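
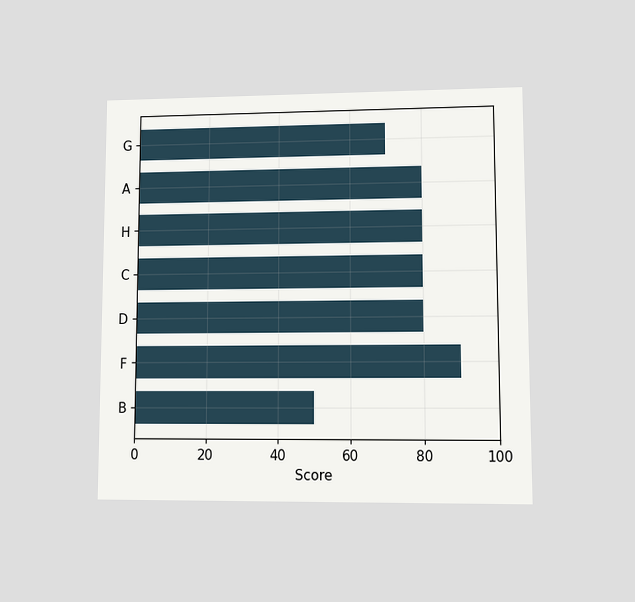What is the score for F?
90

The chart is viewed at a slight angle. Reading along the chart's x-axis, the F bar reaches 90.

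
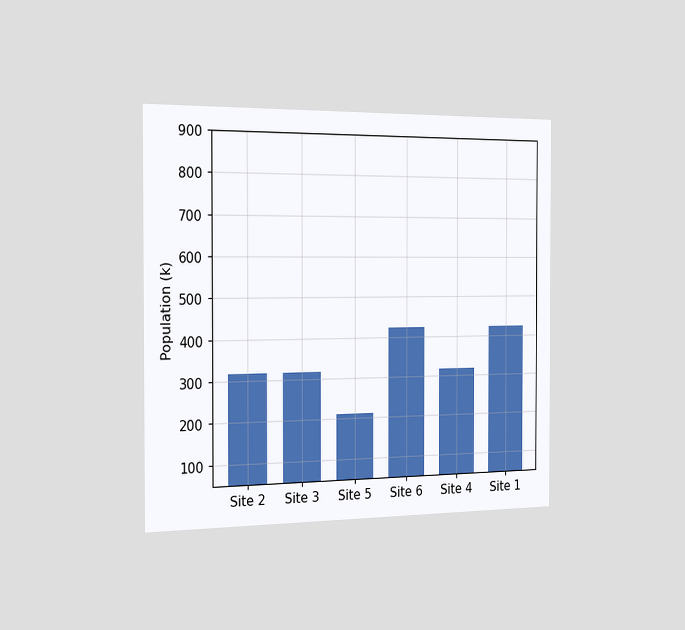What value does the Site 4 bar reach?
318k

The chart is viewed slightly from the left. Reading along the chart's y-axis, the Site 4 bar reaches 318k.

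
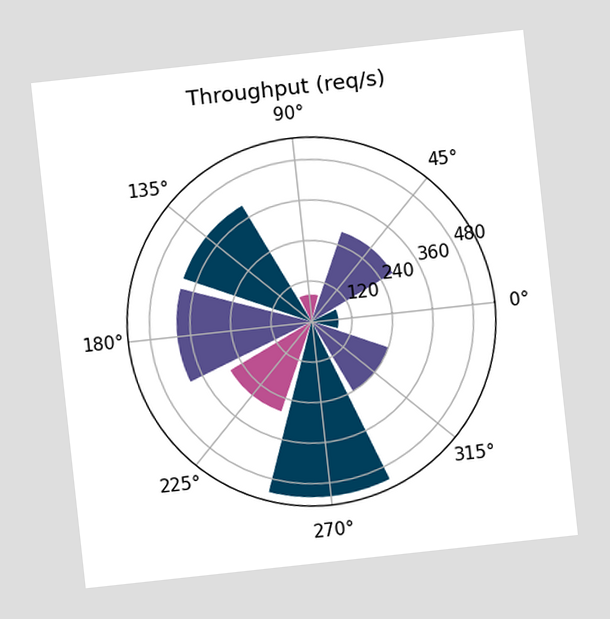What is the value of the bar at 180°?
400req/s

The chart is tilted about 6° counter-clockwise. The bar at 180° reaches 400req/s on the radial axis.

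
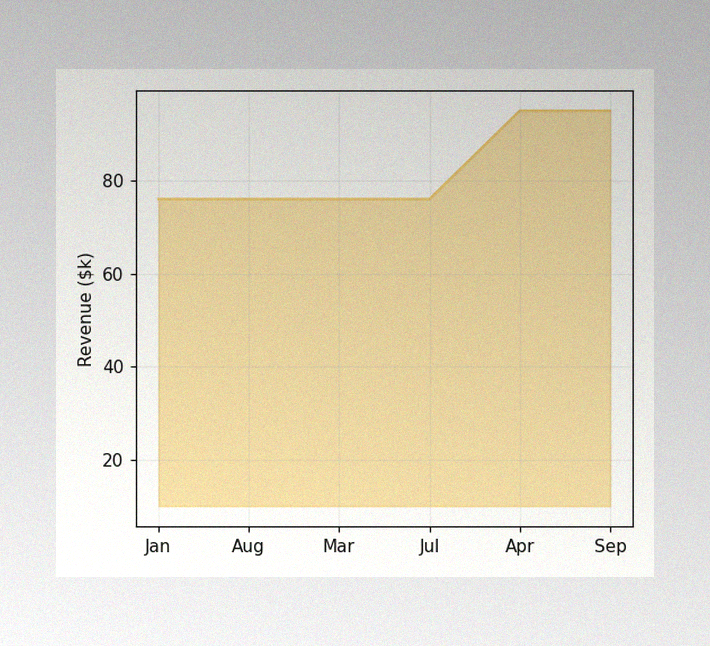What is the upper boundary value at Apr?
The image has some photo noise and uneven lighting. At Apr the upper boundary is at $95k.

$95k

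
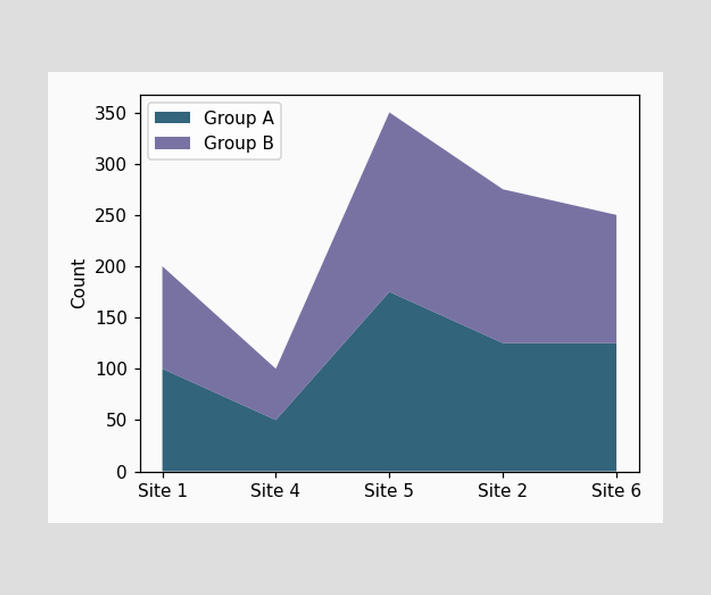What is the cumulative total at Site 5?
350

The stacked total at Site 5 reaches 350.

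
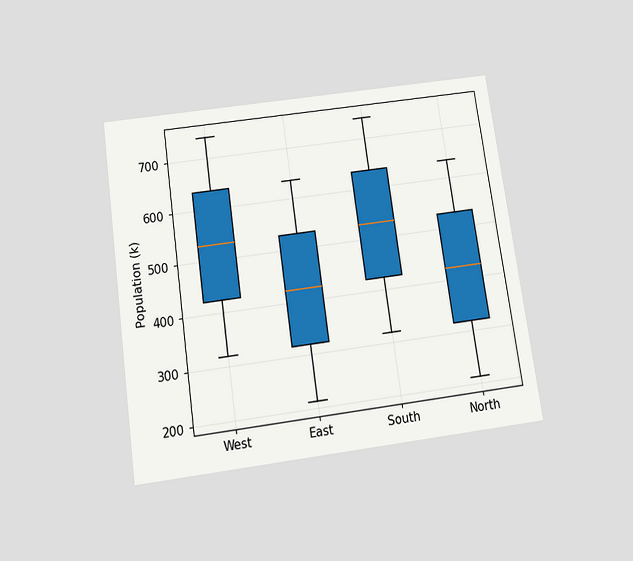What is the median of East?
424k

The chart is tilted about 8° counter-clockwise and viewed slightly from below. The median line in the East box sits at 424k.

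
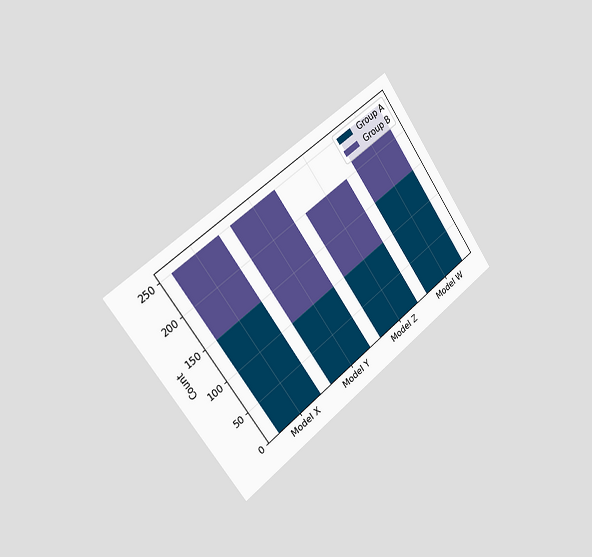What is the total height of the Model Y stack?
The chart is tilted about 36° counter-clockwise and viewed slightly from the left. The Model Y stack's top reaches 250 on the y-axis.

250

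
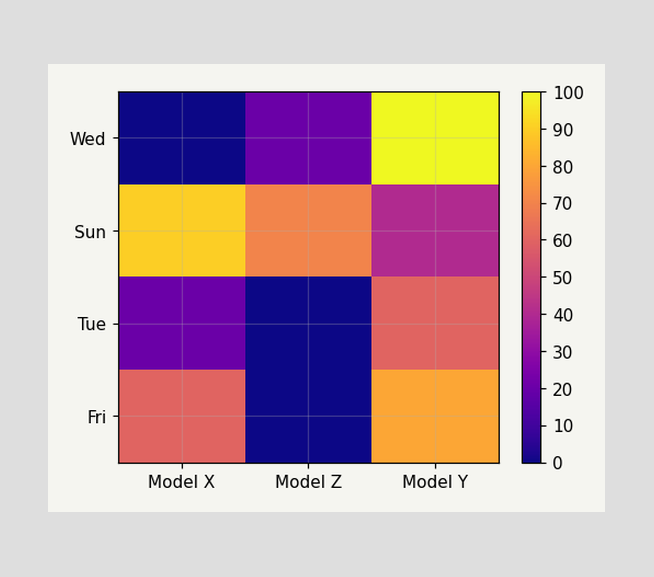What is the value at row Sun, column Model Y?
Matching cell (Sun, Model Y) against the colorbar gives 40.

40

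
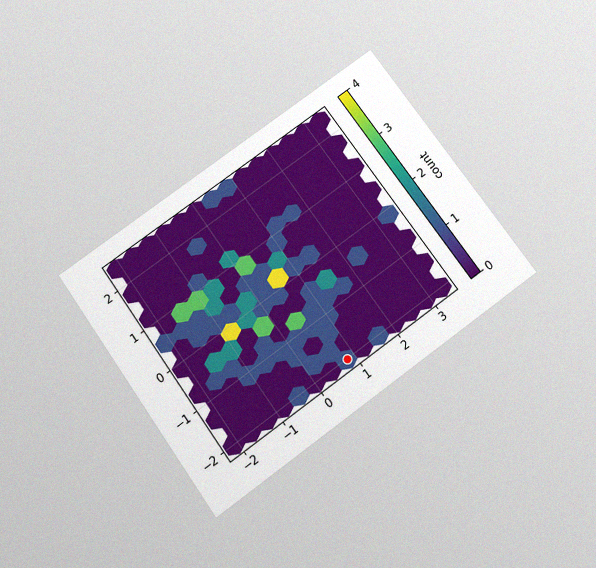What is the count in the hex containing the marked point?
The chart is tilted about 36° counter-clockwise and viewed slightly from below, with some photo noise. The marked hex reads 1 on the colorbar.

1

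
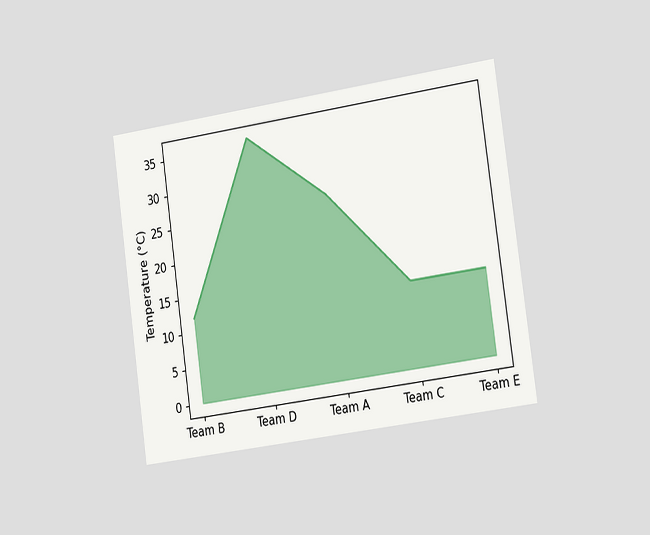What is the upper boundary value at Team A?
26°C

The chart is tilted about 8° counter-clockwise and viewed slightly from the right. At Team A the upper boundary is at 26°C.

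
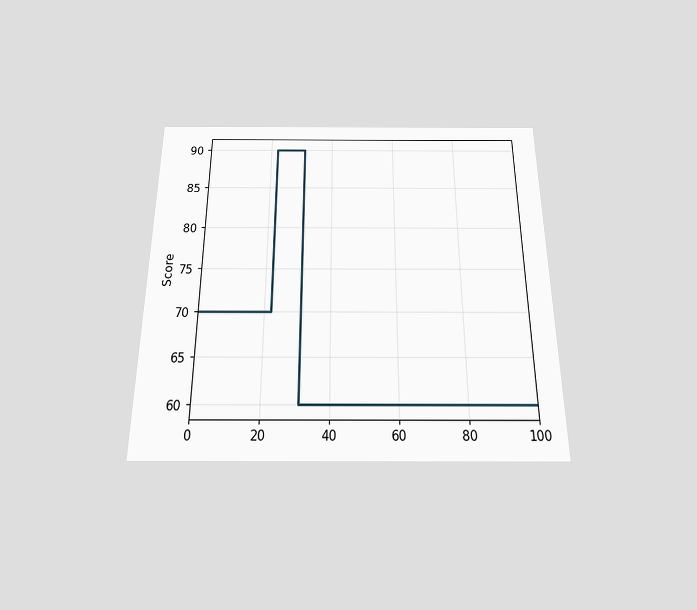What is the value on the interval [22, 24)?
90

The chart is viewed slightly from below. On [22, 24) the step sits at 90.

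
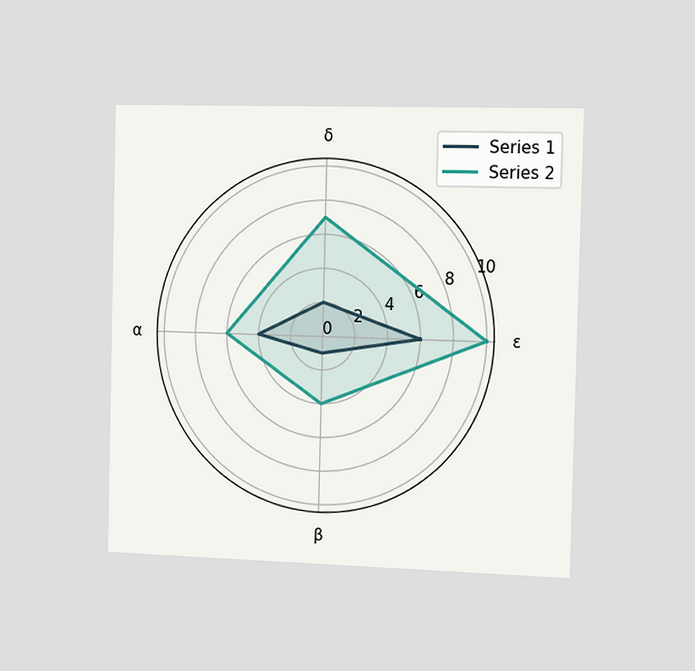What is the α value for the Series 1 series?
The chart is viewed slightly from the right. On the α axis, Series 1 reaches 4.

4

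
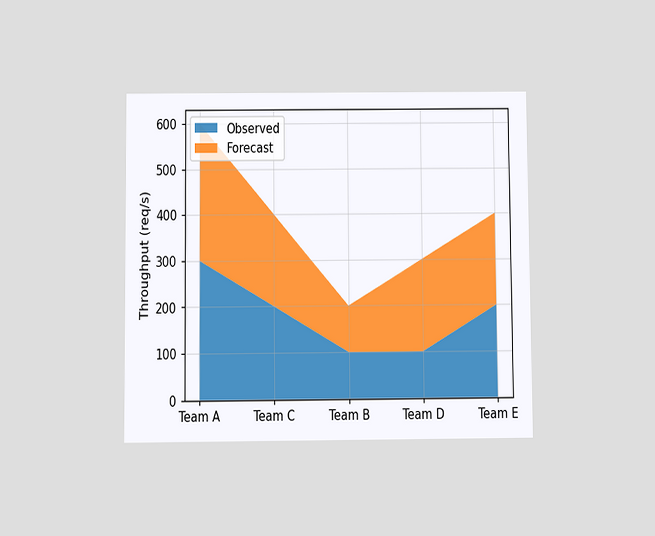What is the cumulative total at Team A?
600req/s

The chart is viewed at a slight angle. The stacked total at Team A reaches 600req/s.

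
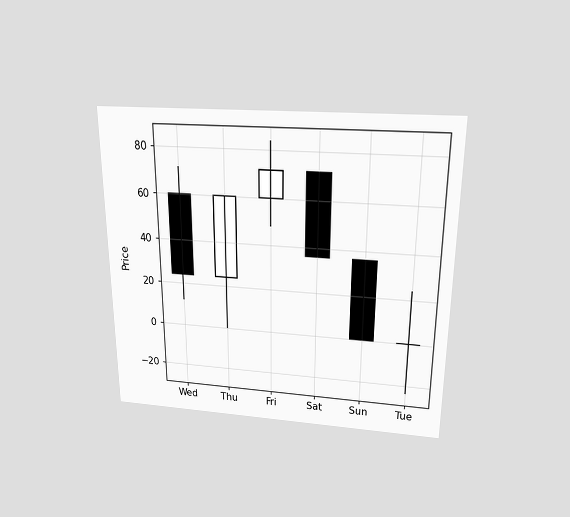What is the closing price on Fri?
The chart is viewed slightly from above. The Fri candle closes at 72.

72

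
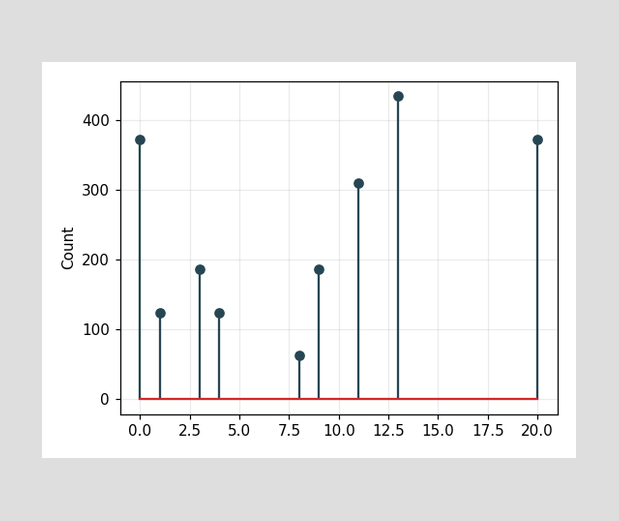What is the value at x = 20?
372

The stem at x=20 reaches 372.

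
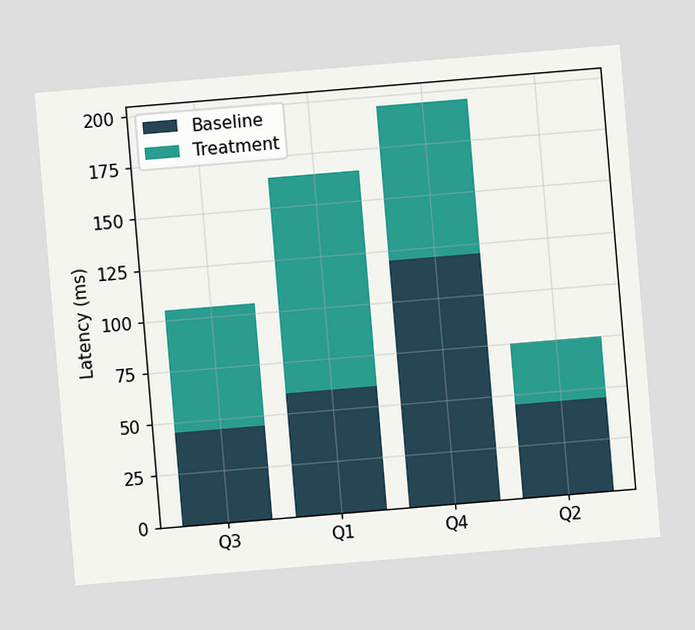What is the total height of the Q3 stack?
105ms

The chart is tilted about 5° counter-clockwise. The Q3 stack's top reaches 105ms on the y-axis.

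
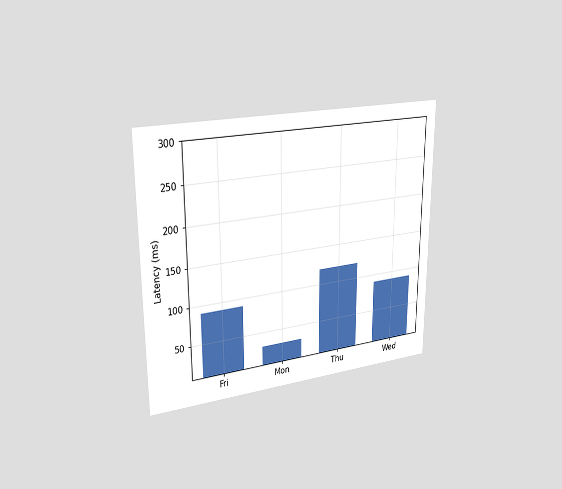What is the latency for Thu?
120ms

The chart is viewed slightly from the left. Reading along the chart's y-axis, the Thu bar reaches 120ms.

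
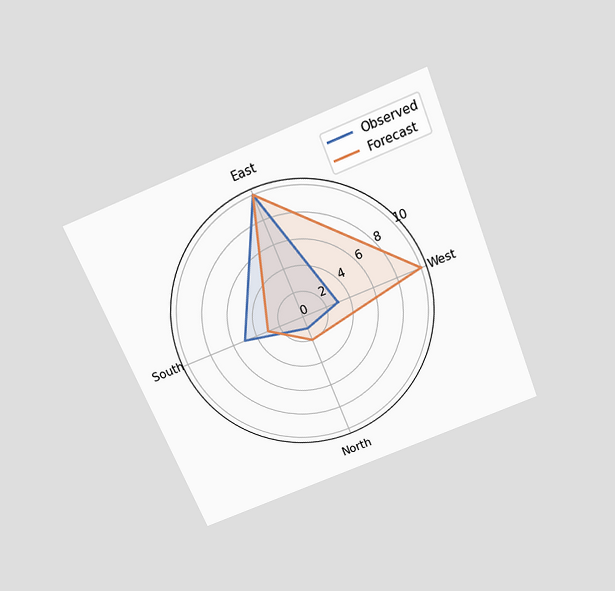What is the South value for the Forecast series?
3

The chart is tilted about 22° counter-clockwise and viewed slightly from above. On the South axis, Forecast reaches 3.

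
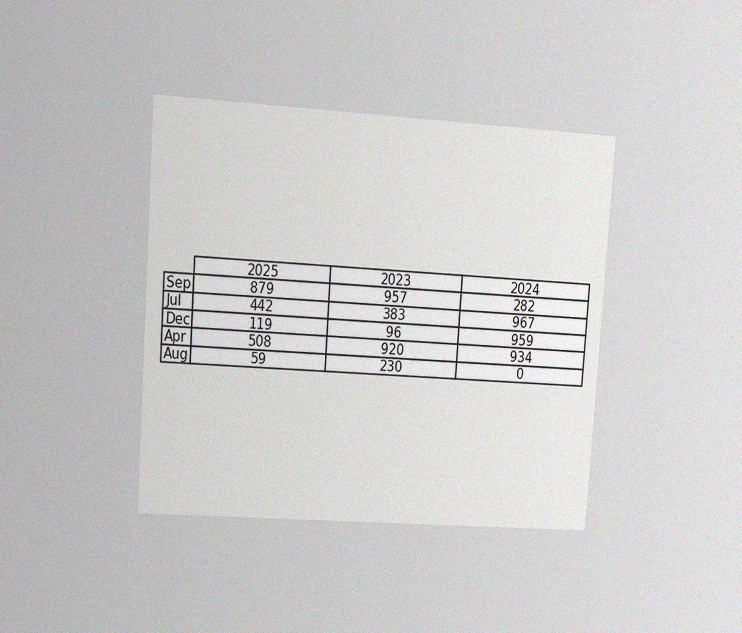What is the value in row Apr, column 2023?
The chart is tilted about 4° clockwise and viewed at a slight angle, with some photo noise. The (Apr, 2023) cell reads 920.

920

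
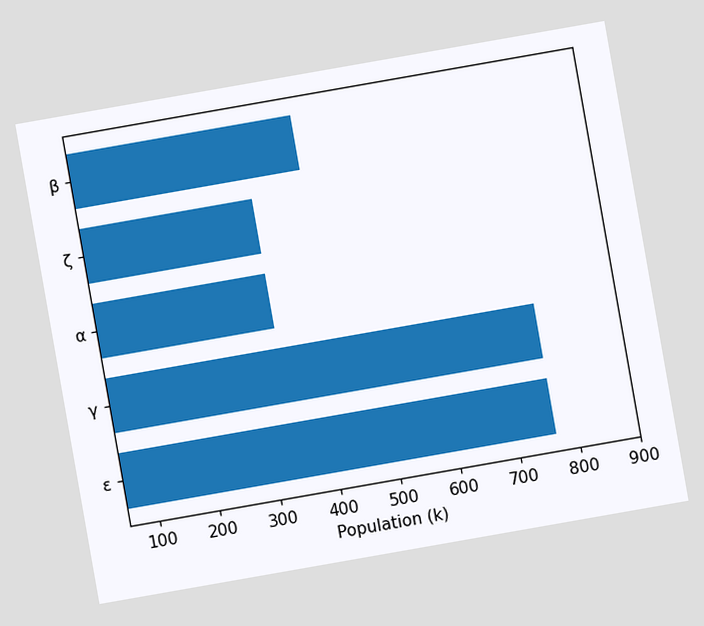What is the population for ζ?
The chart is tilted about 10° counter-clockwise. Reading along the chart's x-axis, the ζ bar reaches 340k.

340k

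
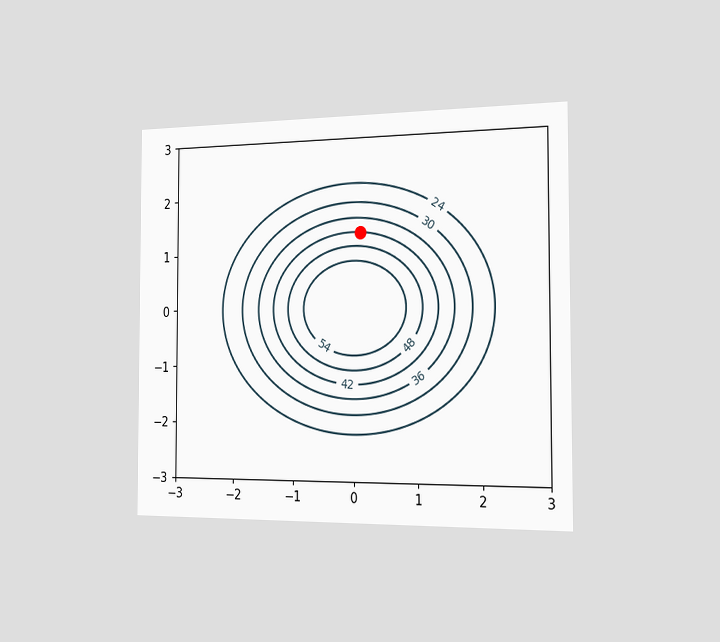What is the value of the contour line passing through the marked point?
42

The chart is viewed slightly from the right. The marked point sits on the contour labelled 42.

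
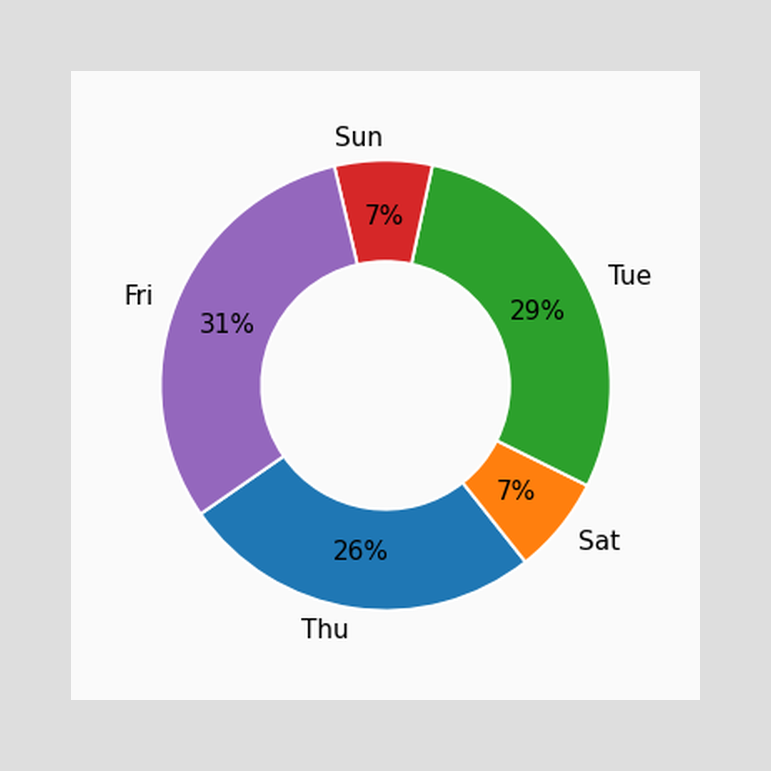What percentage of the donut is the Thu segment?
26%

The Thu segment takes up 26% of the ring.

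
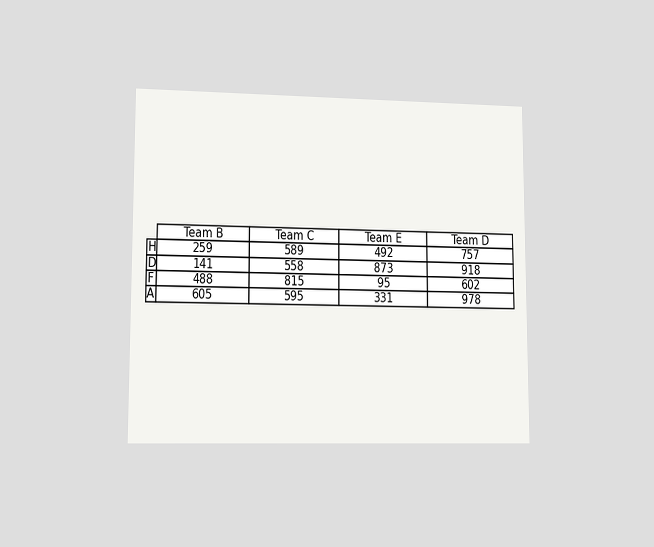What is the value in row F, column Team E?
The chart is viewed at a slight angle. The (F, Team E) cell reads 95.

95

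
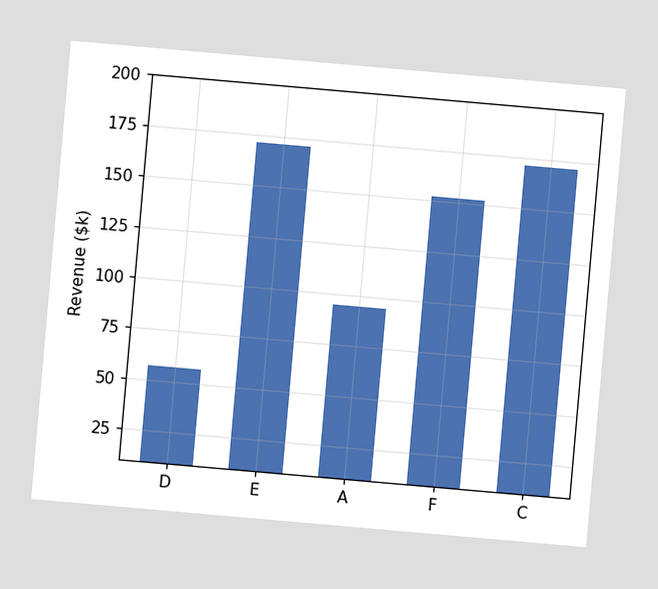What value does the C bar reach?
The chart is tilted about 5° clockwise. Reading along the chart's y-axis, the C bar reaches $171k.

$171k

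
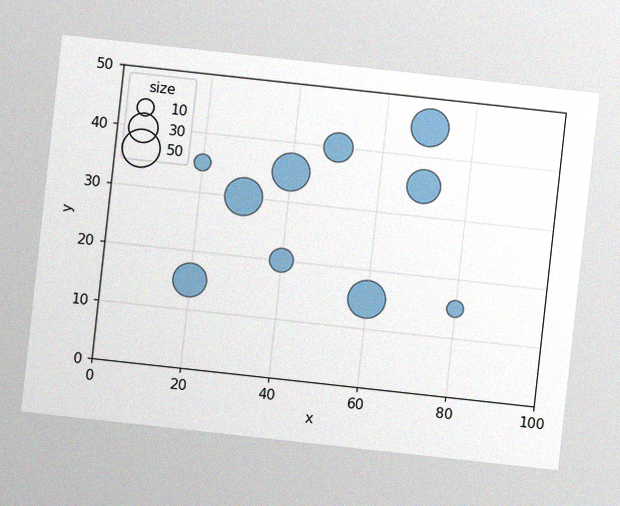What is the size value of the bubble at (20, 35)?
10

The chart is tilted about 6° clockwise, with some photo noise. Matching the bubble at (20, 35) against the size legend gives 10.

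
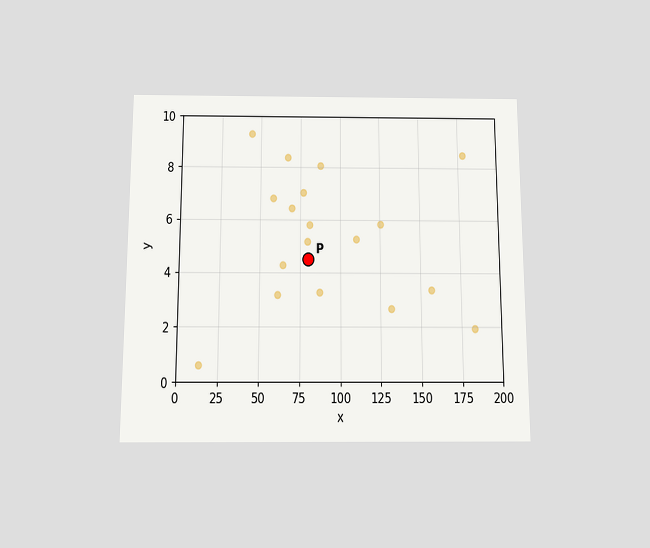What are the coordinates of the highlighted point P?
(80, 4.5)

The chart is viewed slightly from below. Following the gridlines from P to each axis, P sits at (80, 4.5).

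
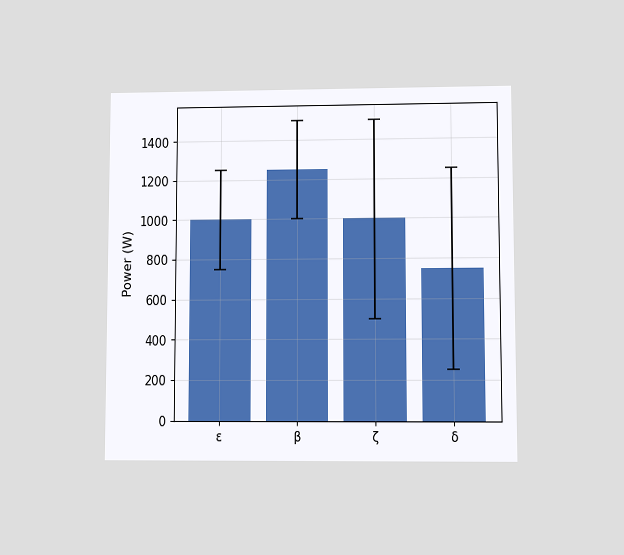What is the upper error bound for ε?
1250W

The chart is viewed at a slight angle. The ε bar's upper whisker reaches 1250W.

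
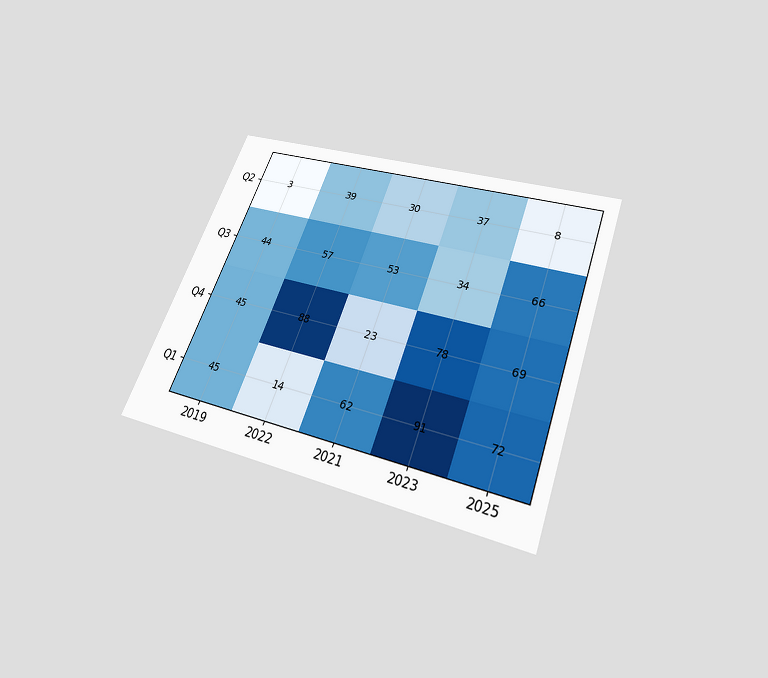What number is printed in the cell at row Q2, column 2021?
30

The chart is tilted about 21° clockwise and viewed slightly from below. The (Q2, 2021) cell reads 30.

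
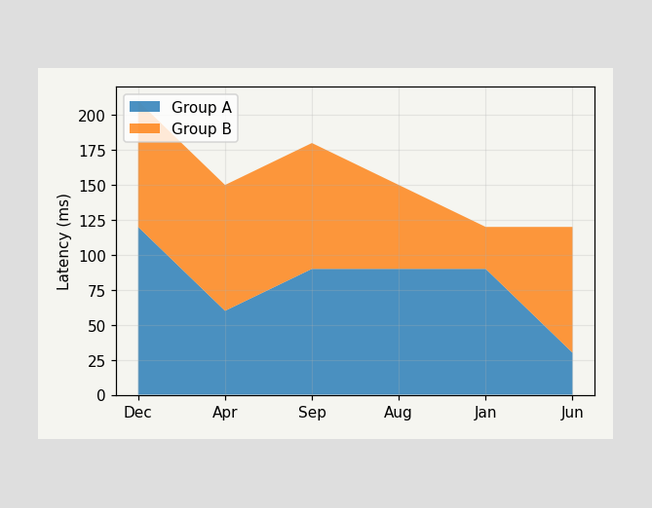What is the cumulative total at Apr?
150ms

The stacked total at Apr reaches 150ms.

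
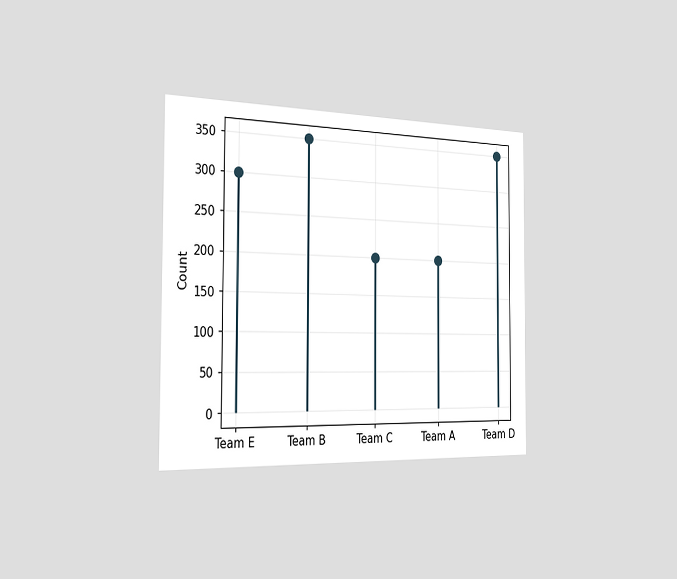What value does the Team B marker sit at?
The chart is viewed slightly from the left. The Team B marker sits at 350.

350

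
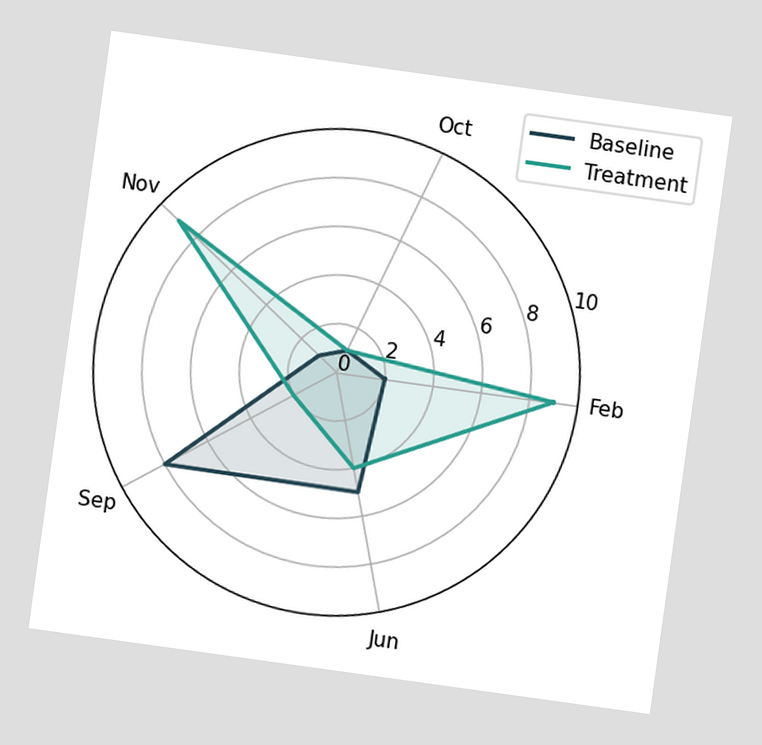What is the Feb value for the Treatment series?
9

The chart is tilted about 8° clockwise. On the Feb axis, Treatment reaches 9.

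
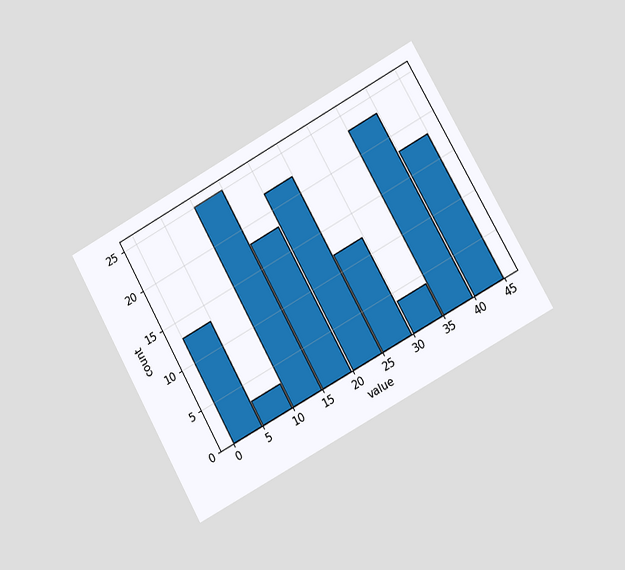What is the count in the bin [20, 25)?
The chart is tilted about 29° counter-clockwise and viewed slightly from the right. The [20, 25) bin has height 22.

22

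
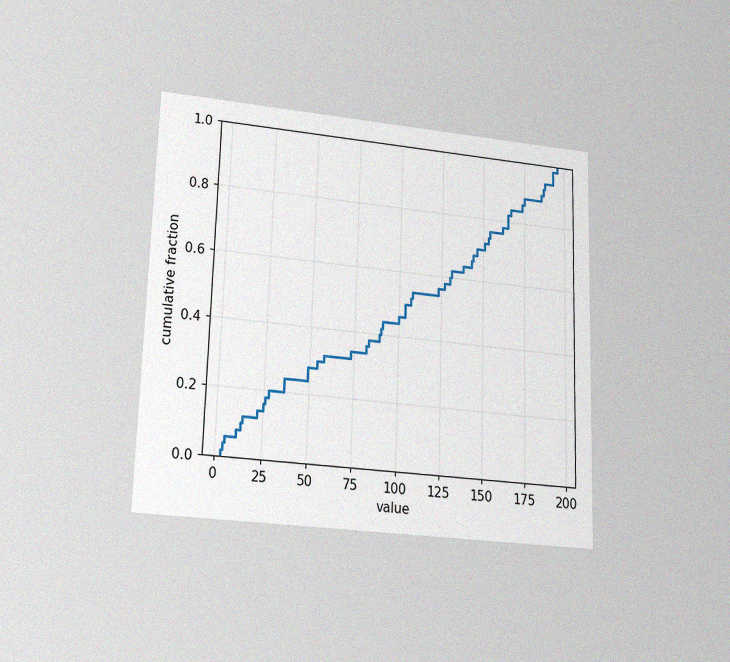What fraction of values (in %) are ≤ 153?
74%

The chart is viewed slightly from below, with some photo noise. At x=153 the ECDF step is at 74%.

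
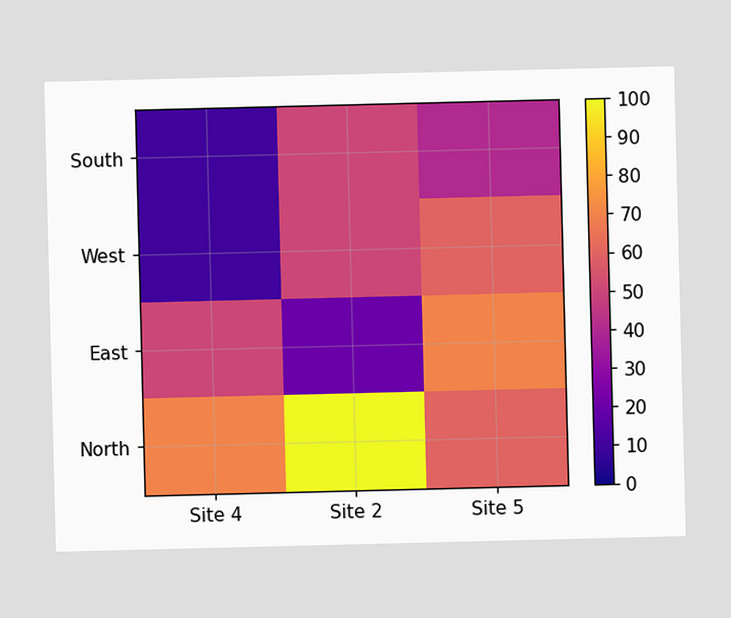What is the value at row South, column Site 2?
Matching cell (South, Site 2) against the colorbar gives 50.

50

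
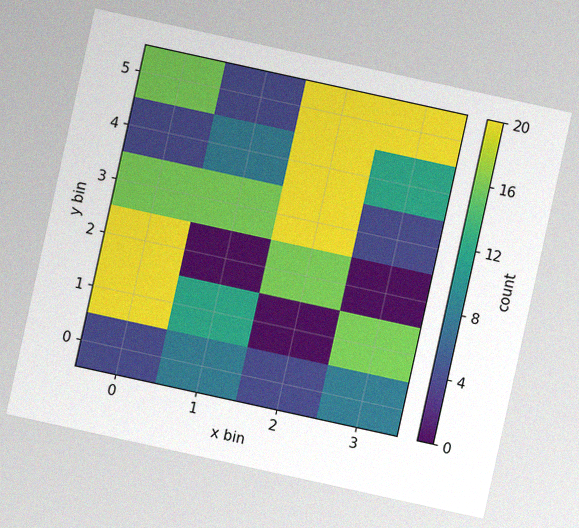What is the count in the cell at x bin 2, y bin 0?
4

The chart is tilted about 12° clockwise, with some photo noise. Matching the cell (2, 0) against the colorbar gives 4.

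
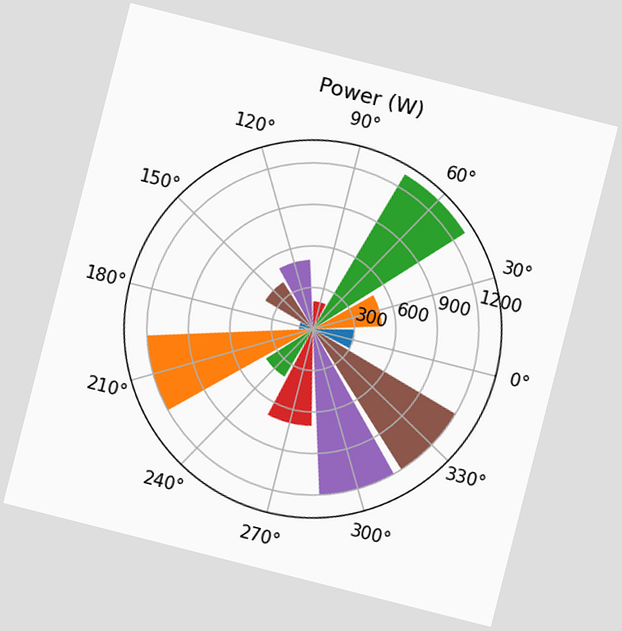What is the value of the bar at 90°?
200W

The chart is tilted about 14° clockwise. The bar at 90° reaches 200W on the radial axis.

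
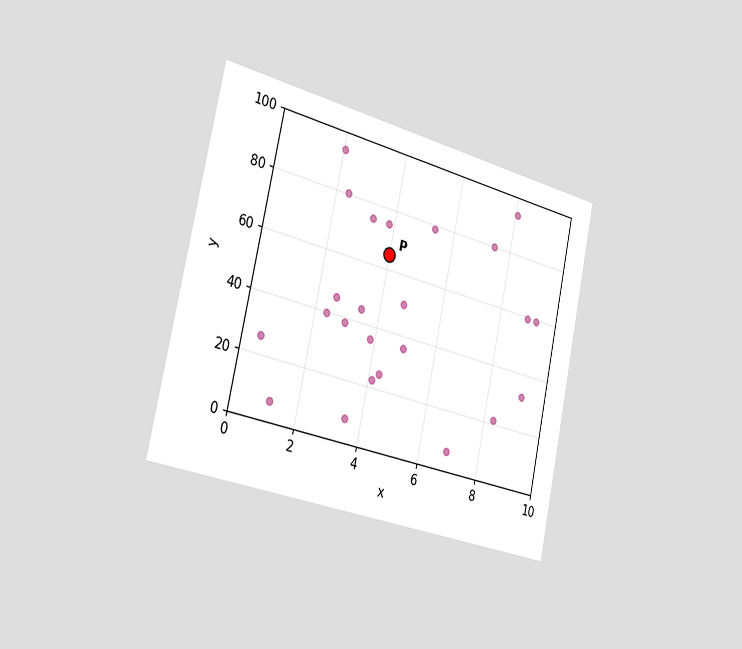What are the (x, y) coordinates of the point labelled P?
The chart is tilted about 12° clockwise and viewed slightly from the left. Following the gridlines from P to each axis, P sits at (4, 65).

(4, 65)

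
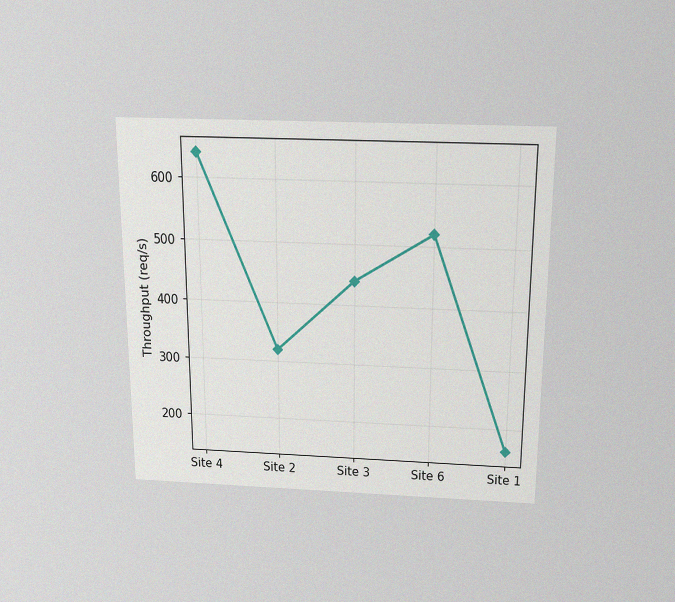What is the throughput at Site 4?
640req/s

The chart is viewed slightly from above, with some photo noise. At Site 4, the line is at 640req/s.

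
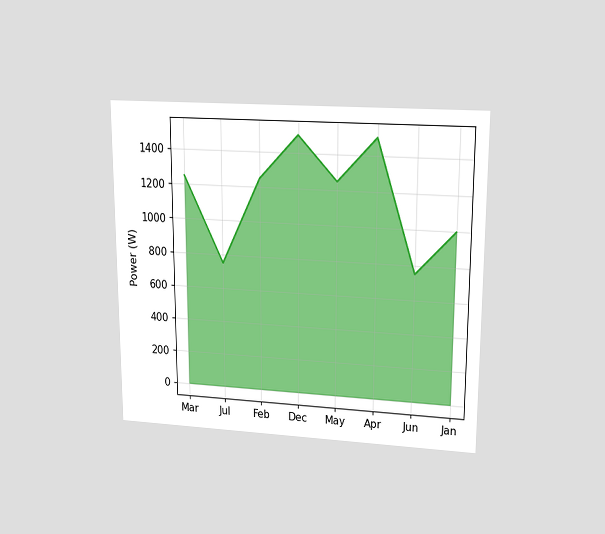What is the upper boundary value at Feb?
The chart is viewed at a slight angle. At Feb the upper boundary is at 1250W.

1250W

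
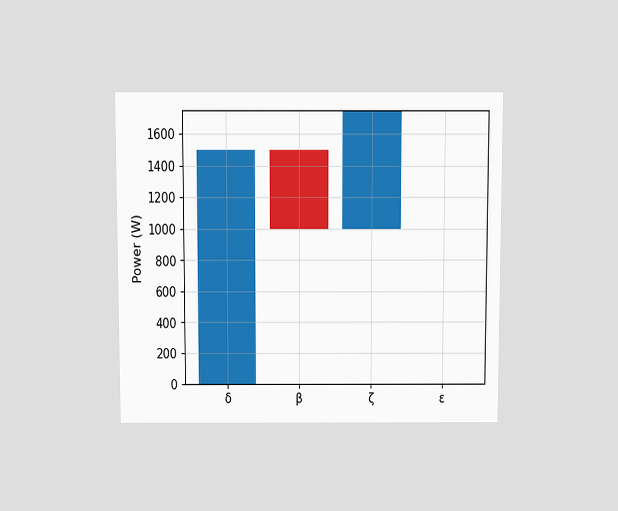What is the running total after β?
1000W

The chart is viewed slightly from above. After β the running total reaches 1000W.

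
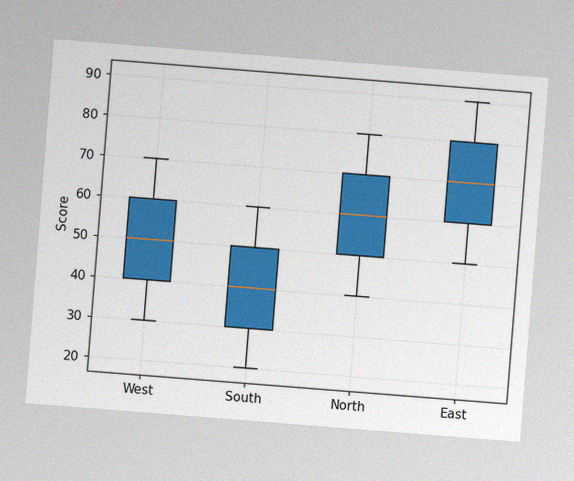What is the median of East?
The chart is tilted about 4° clockwise, with some photo noise. The median line in the East box sits at 70.

70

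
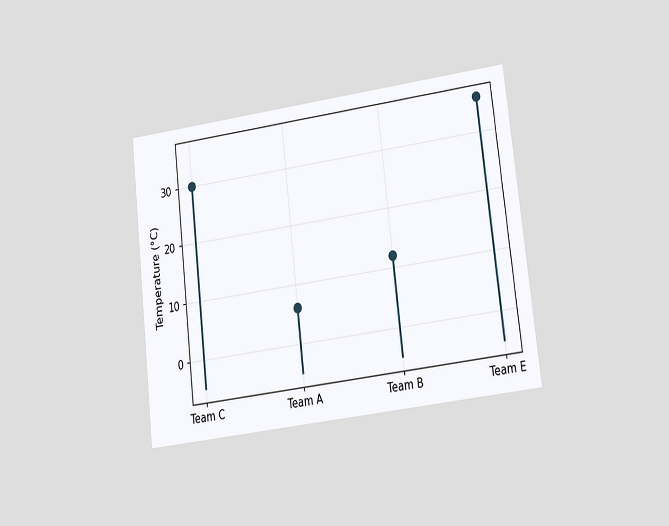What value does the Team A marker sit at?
6°C

The chart is tilted about 7° counter-clockwise and viewed at a slight angle. The Team A marker sits at 6°C.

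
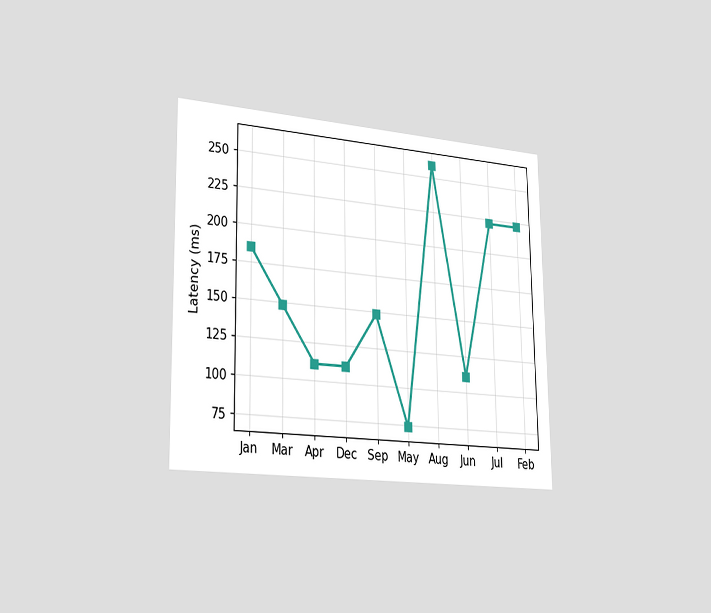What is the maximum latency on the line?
259ms

The chart is viewed slightly from the left. The highest point is at Aug, and reading across to the y-axis gives 259ms.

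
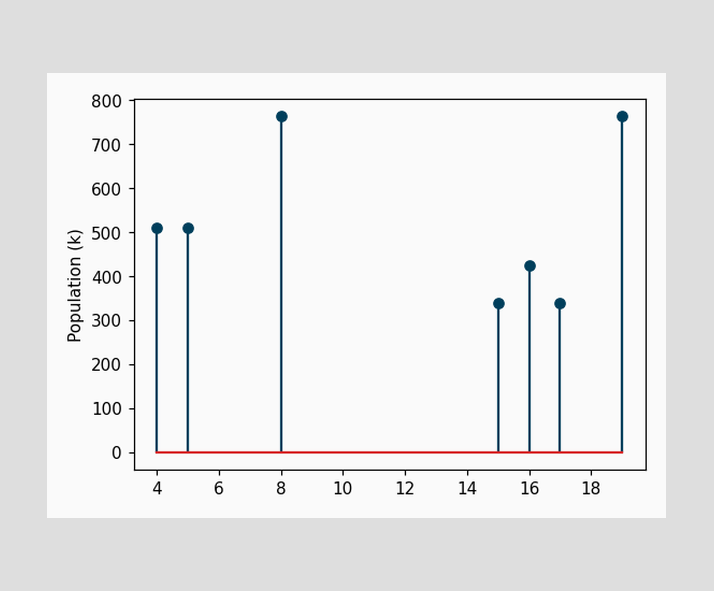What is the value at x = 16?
The stem at x=16 reaches 425k.

425k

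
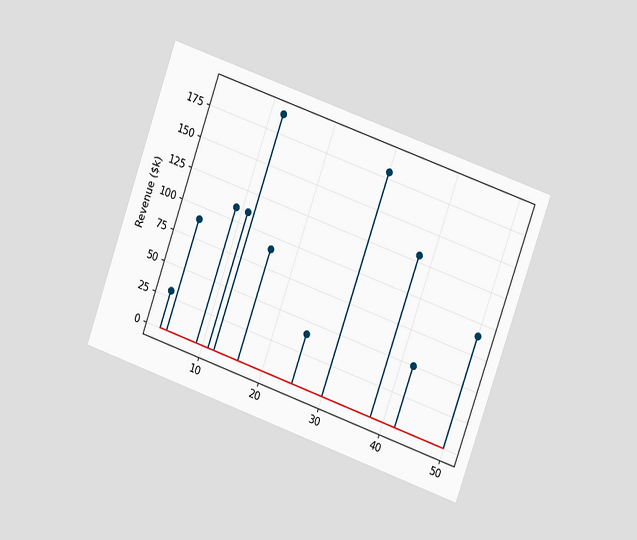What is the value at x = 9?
The chart is tilted about 19° clockwise and viewed slightly from the right. The stem at x=9 reaches $110k.

$110k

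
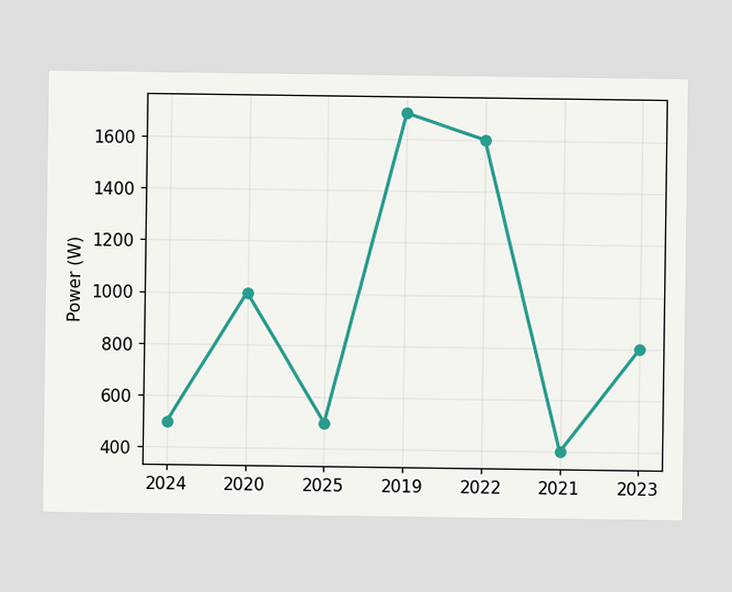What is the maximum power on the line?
The highest point is at 2019, and reading across to the y-axis gives 1700W.

1700W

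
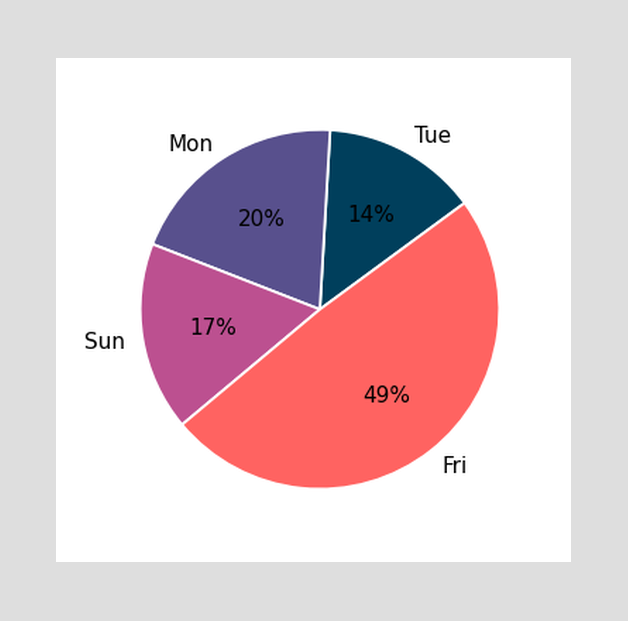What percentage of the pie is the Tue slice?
14%

The Tue slice takes up 14% of the pie.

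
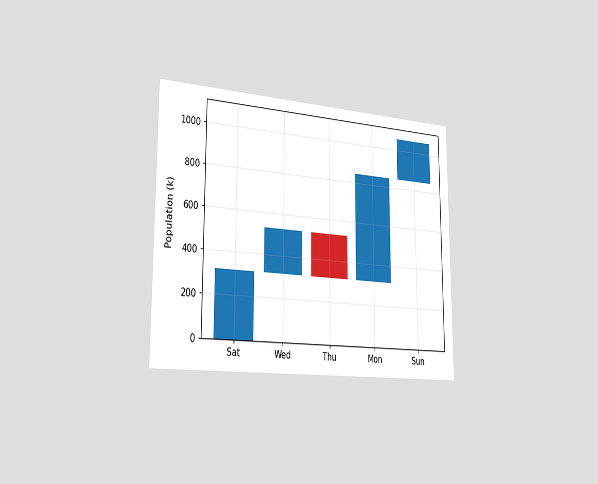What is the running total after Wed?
The chart is viewed slightly from the left. After Wed the running total reaches 530k.

530k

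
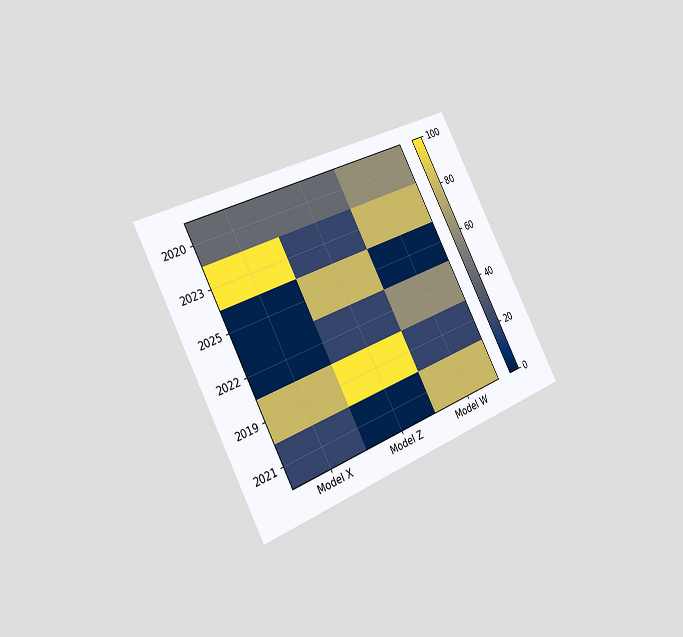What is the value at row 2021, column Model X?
The chart is tilted about 27° counter-clockwise and viewed slightly from the left. Matching cell (2021, Model X) against the colorbar gives 20.

20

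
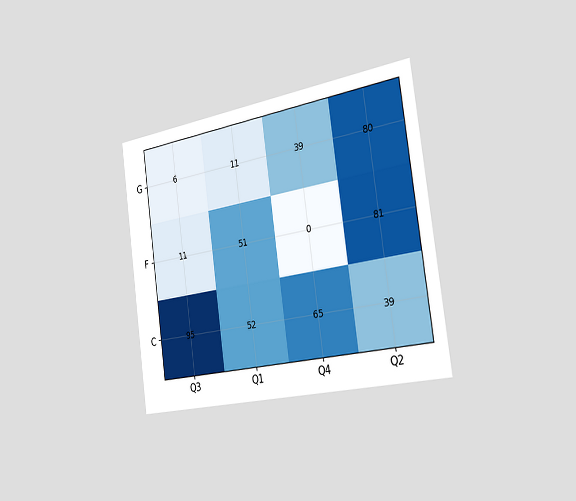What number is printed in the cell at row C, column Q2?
The chart is tilted about 8° counter-clockwise and viewed slightly from the right. The (C, Q2) cell reads 39.

39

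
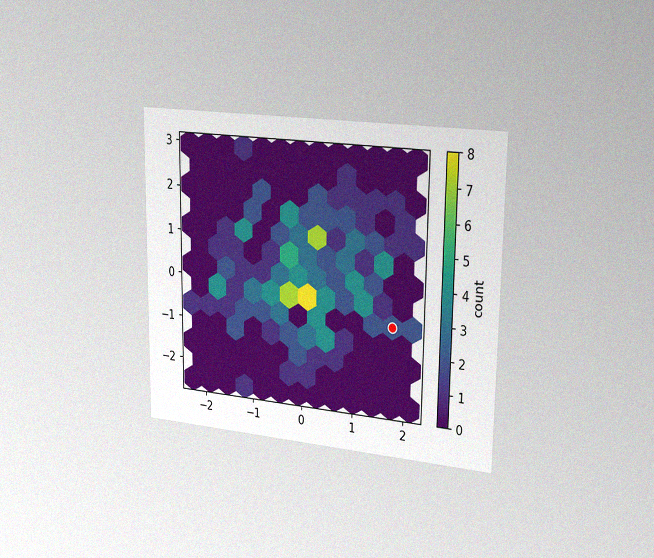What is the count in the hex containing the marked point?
The chart is viewed slightly from the right, with some photo noise. The marked hex reads 2 on the colorbar.

2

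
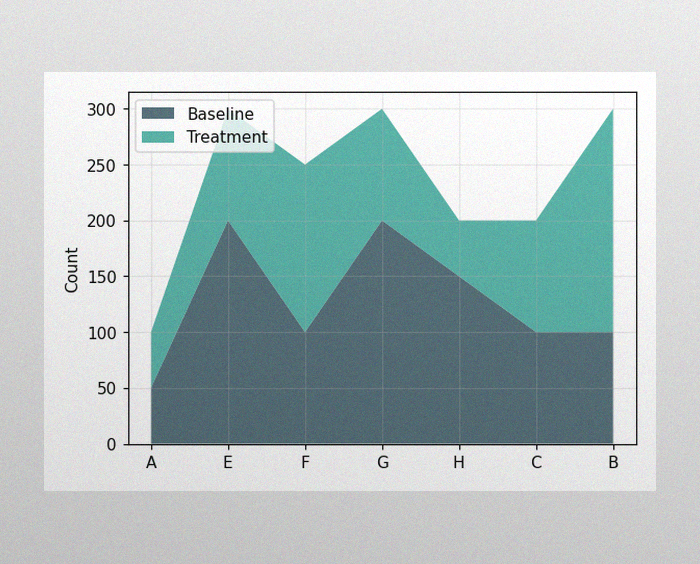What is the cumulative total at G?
300

The image has some photo noise and uneven lighting. The stacked total at G reaches 300.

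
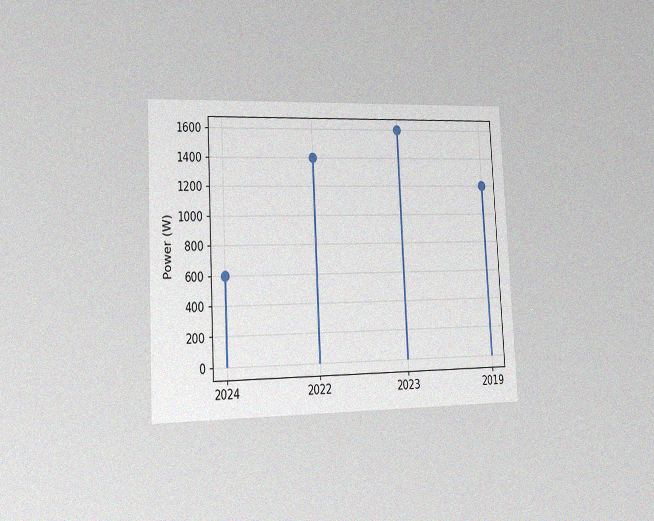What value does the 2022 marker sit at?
1400W

The chart is tilted about 3° counter-clockwise and viewed slightly from the left, with some photo noise. The 2022 marker sits at 1400W.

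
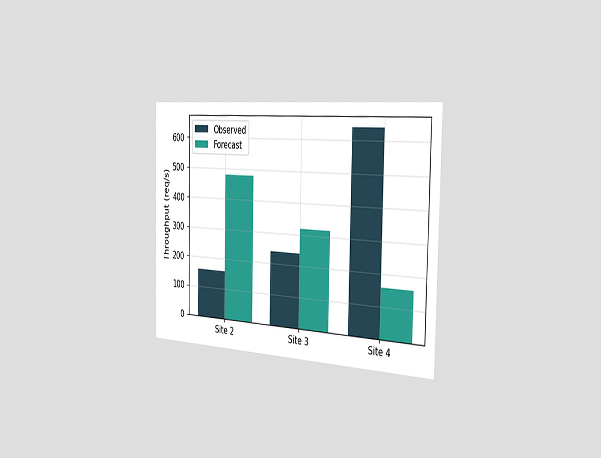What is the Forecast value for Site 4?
The chart is viewed slightly from the right. The Forecast bar at Site 4 reaches 160req/s on the y-axis.

160req/s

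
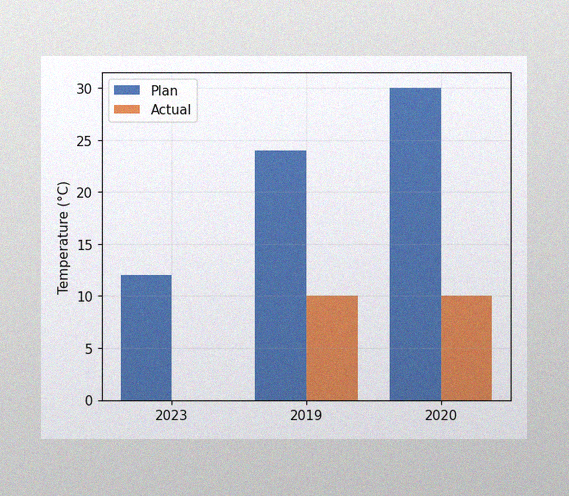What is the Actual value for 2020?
10°C

The image has some photo noise and uneven lighting. The Actual bar at 2020 reaches 10°C on the y-axis.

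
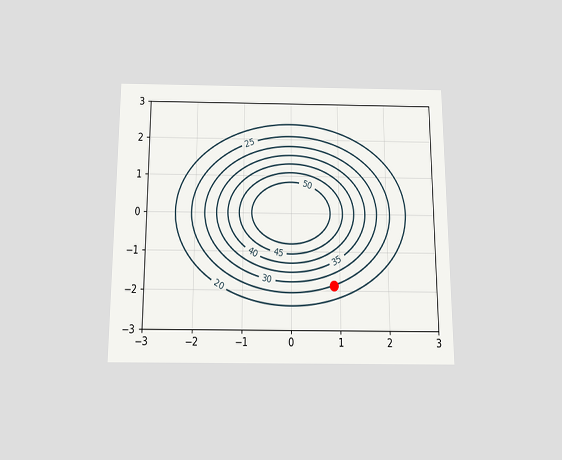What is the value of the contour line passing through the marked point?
The chart is viewed slightly from below. The marked point sits on the contour labelled 25.

25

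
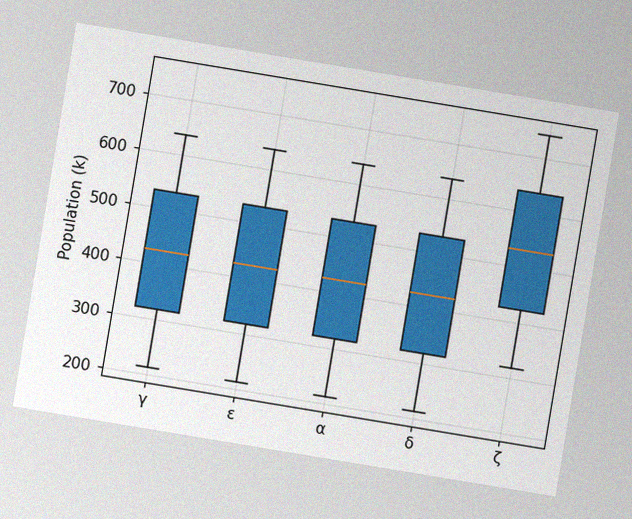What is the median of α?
424k

The chart is tilted about 9° clockwise, with some photo noise. The median line in the α box sits at 424k.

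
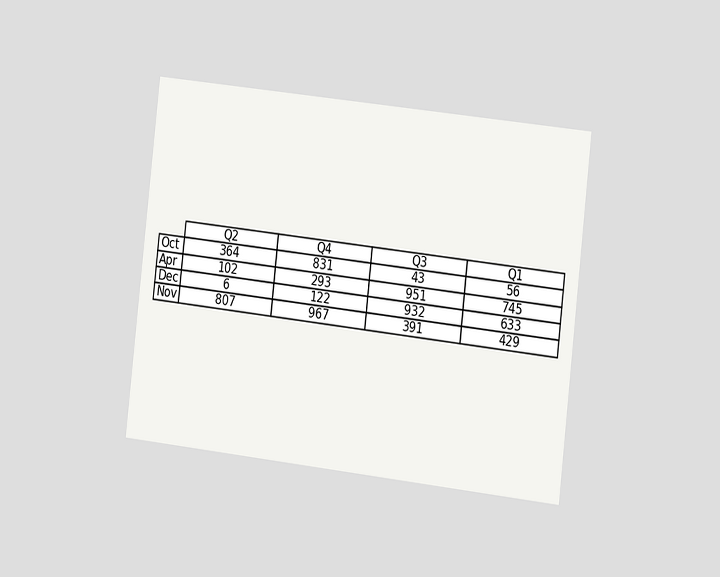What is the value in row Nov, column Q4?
967

The chart is tilted about 7° clockwise and viewed at a slight angle. The (Nov, Q4) cell reads 967.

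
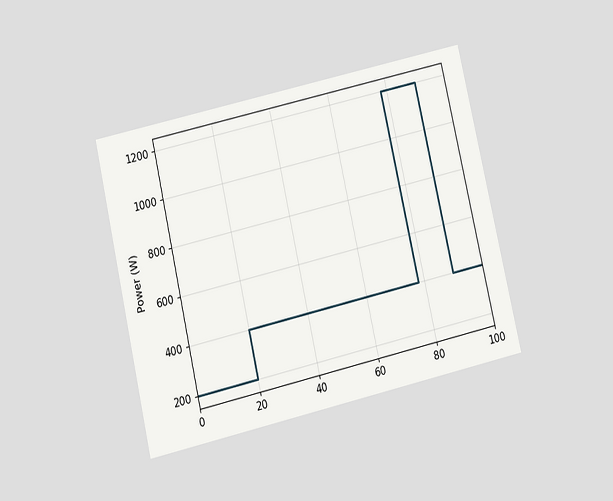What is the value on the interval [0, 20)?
200W

The chart is tilted about 13° counter-clockwise and viewed slightly from below. On [0, 20) the step sits at 200W.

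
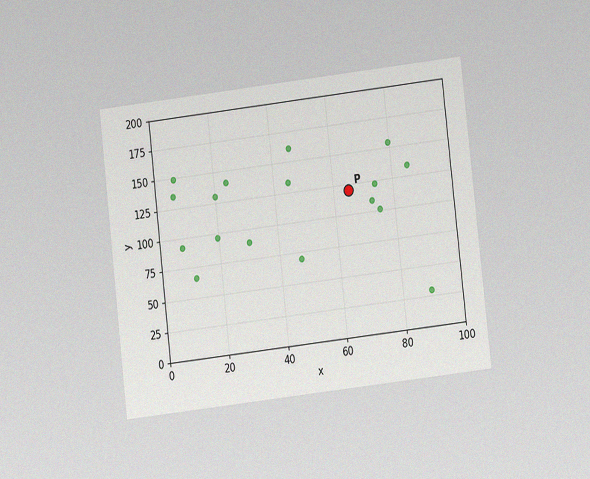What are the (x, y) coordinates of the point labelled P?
The chart is tilted about 7° counter-clockwise and viewed at a slight angle, with some photo noise. Following the gridlines from P to each axis, P sits at (65, 120).

(65, 120)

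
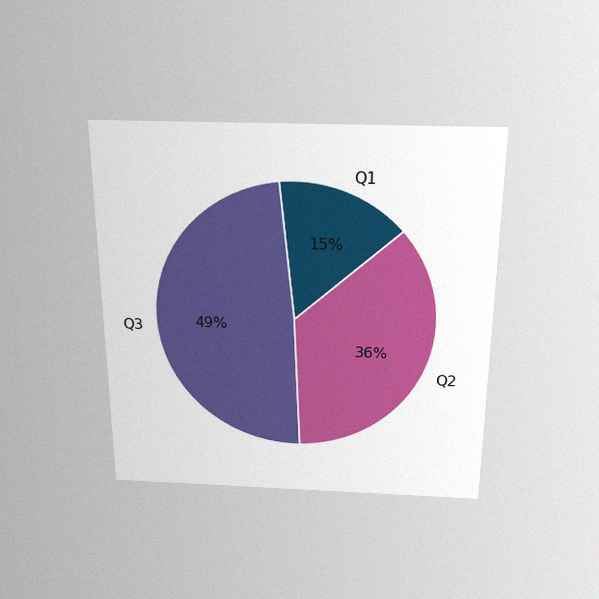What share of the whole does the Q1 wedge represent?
The chart is viewed slightly from above, with some photo noise. The Q1 slice takes up 15% of the pie.

15%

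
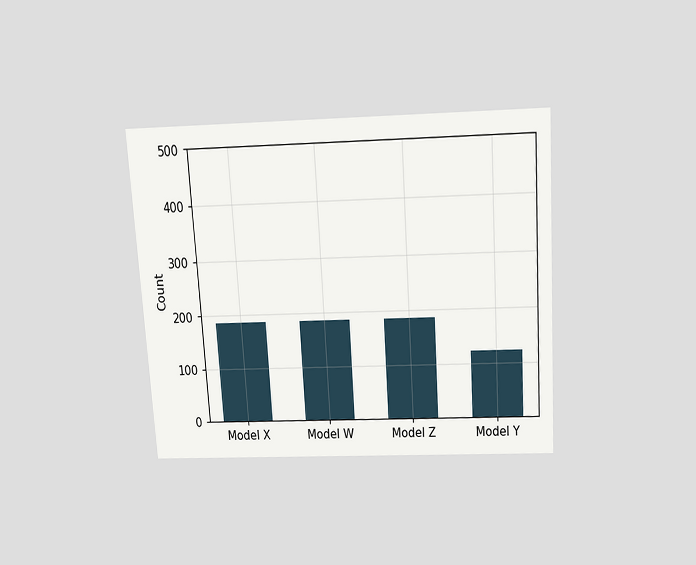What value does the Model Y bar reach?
The chart is tilted about 4° counter-clockwise and viewed slightly from above. Reading along the chart's y-axis, the Model Y bar reaches 124.

124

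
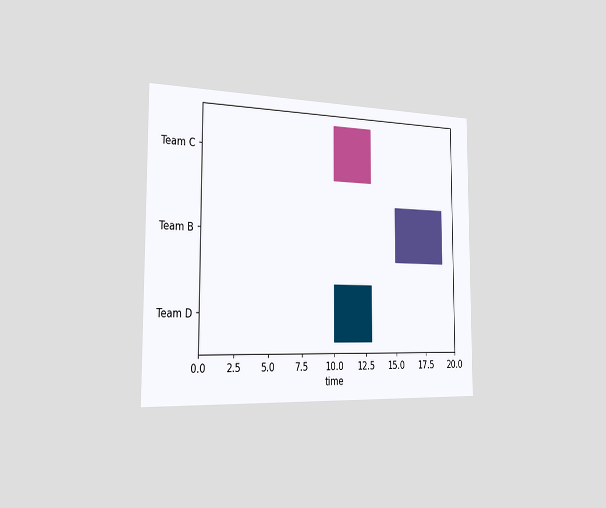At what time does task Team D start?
The chart is viewed slightly from the left. The Team D bar begins at t=10.

10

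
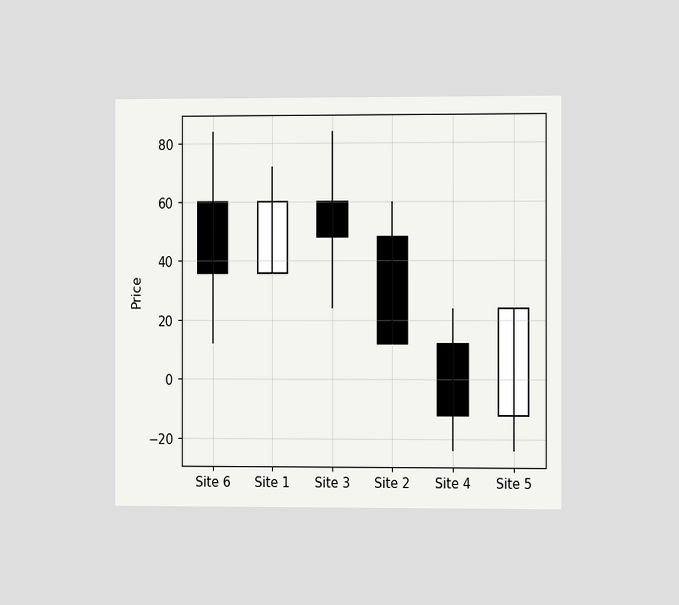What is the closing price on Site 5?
24

The chart is viewed slightly from the right. The Site 5 candle closes at 24.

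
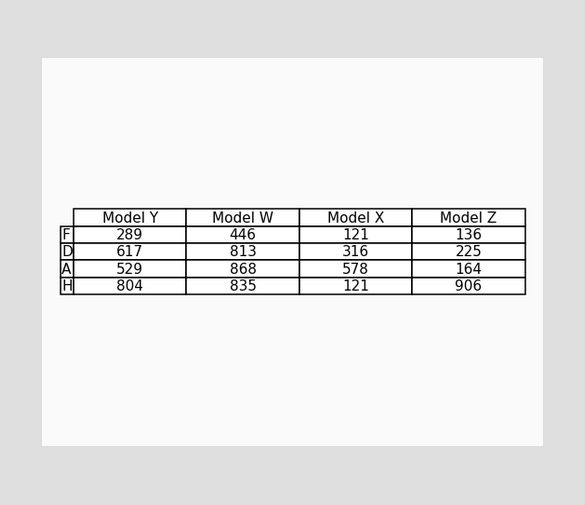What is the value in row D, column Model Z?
The (D, Model Z) cell reads 225.

225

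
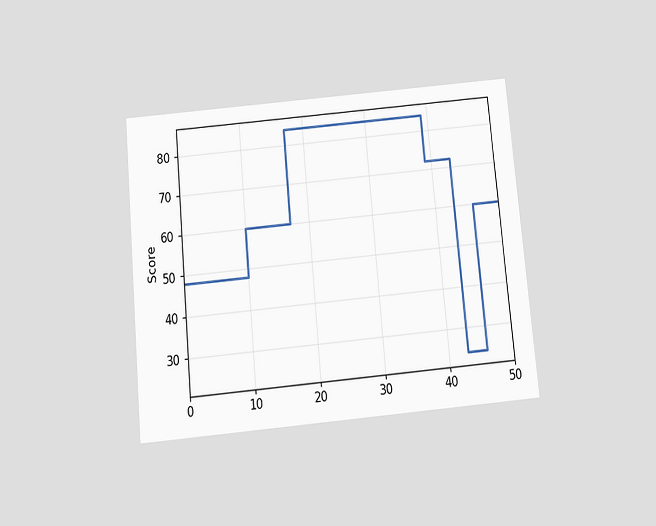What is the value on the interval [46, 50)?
The chart is tilted about 5° counter-clockwise and viewed slightly from below. On [46, 50) the step sits at 60.

60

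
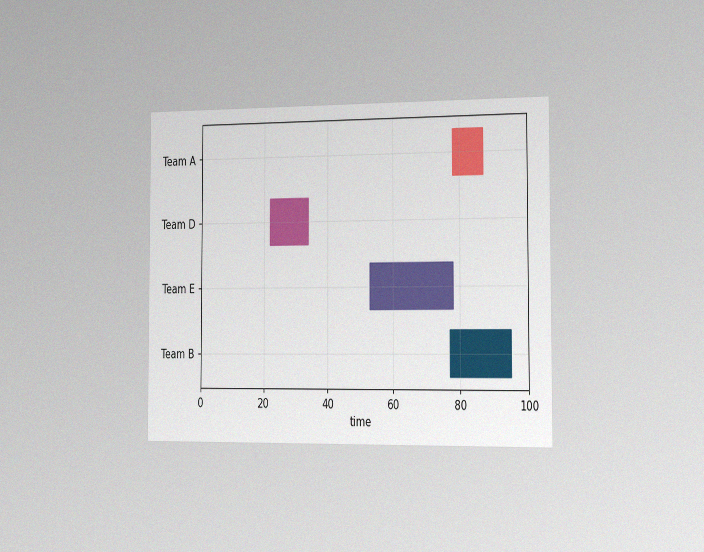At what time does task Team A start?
78

The chart is viewed slightly from the right, with some photo noise. The Team A bar begins at t=78.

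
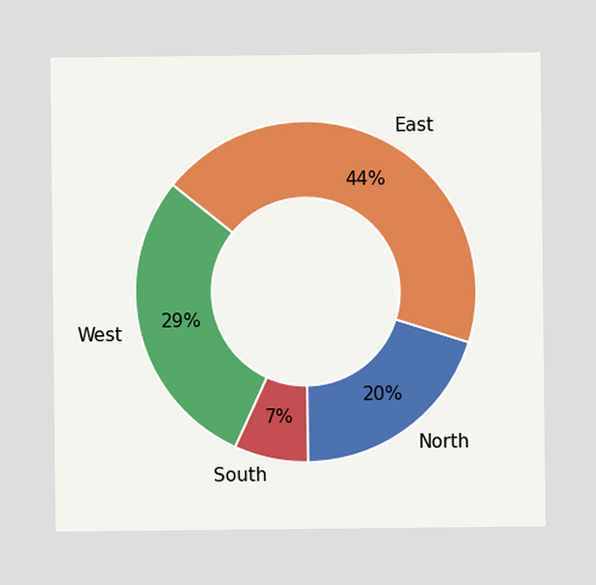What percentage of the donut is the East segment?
The East segment takes up 44% of the ring.

44%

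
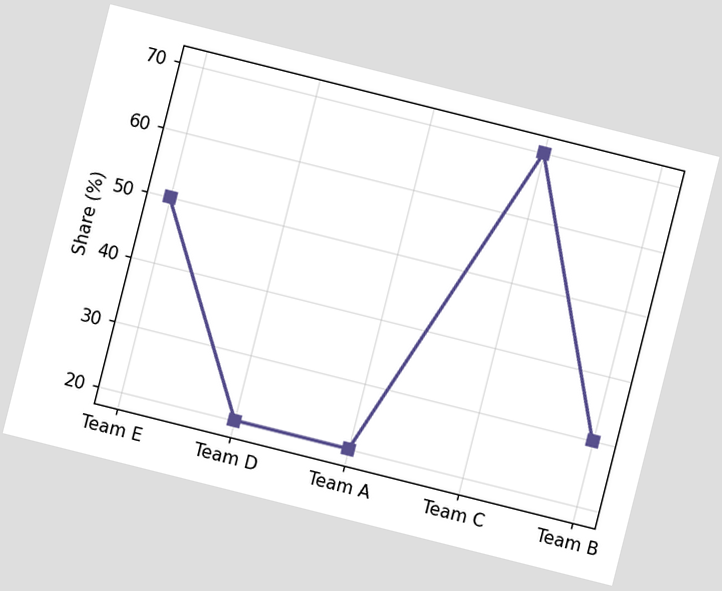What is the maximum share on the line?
70%

The chart is tilted about 14° clockwise. The highest point is at Team C, and reading across to the y-axis gives 70%.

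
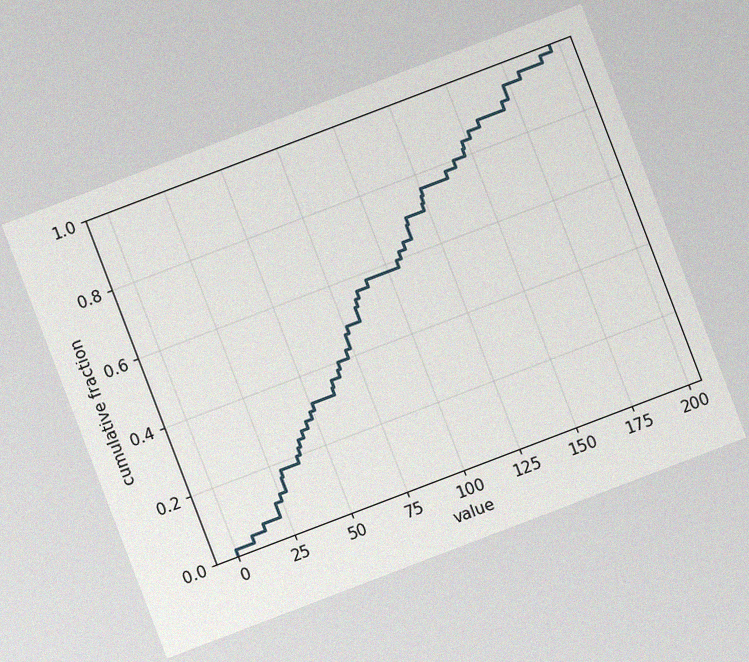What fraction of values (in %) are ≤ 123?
The chart is tilted about 21° counter-clockwise, with some photo noise. At x=123 the ECDF step is at 72%.

72%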